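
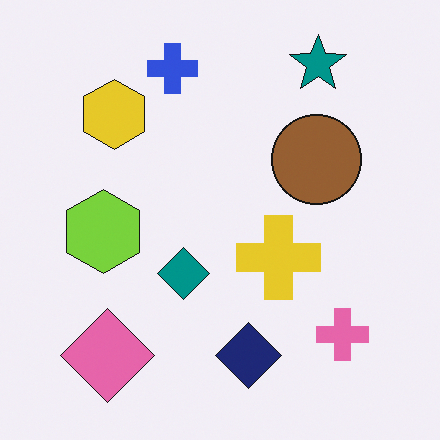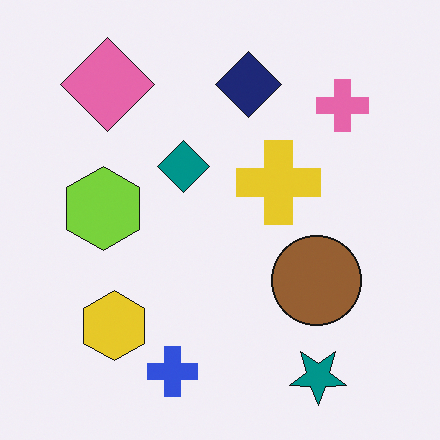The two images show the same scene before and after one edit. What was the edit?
Flipped vertically (top ↔ bottom).

The teal star is in the top-right of the first image and the bottom-right of the second — shapes on opposite sides of the horizontal midline have swapped in a mirror flip.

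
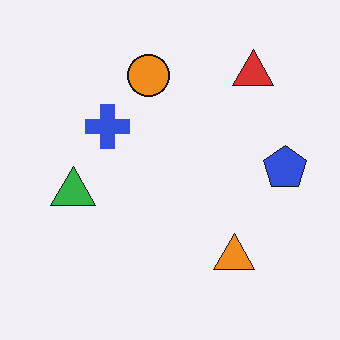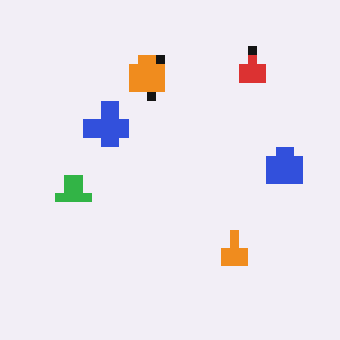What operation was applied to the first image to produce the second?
Coarsely pixelated.

Shapes are reduced to large square blocks; fine edges and outlines are lost — a downscale-then-upscale (mosaic) effect.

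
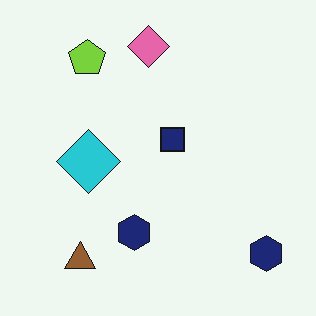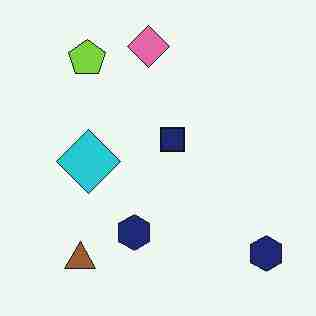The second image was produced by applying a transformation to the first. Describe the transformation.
The second image is the first degraded with heavy JPEG compression.

Blocky 8×8 compression artifacts appear around shape edges and the flat background shows ringing — characteristic JPEG degradation.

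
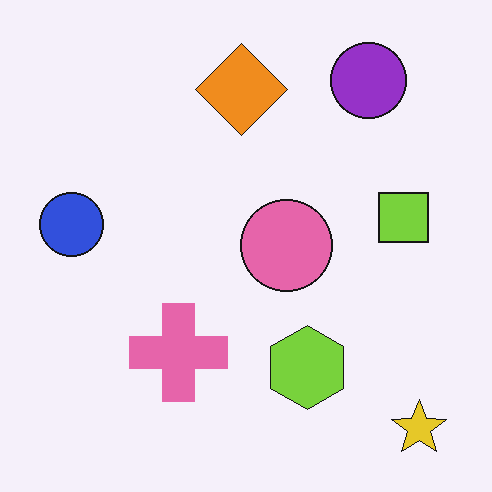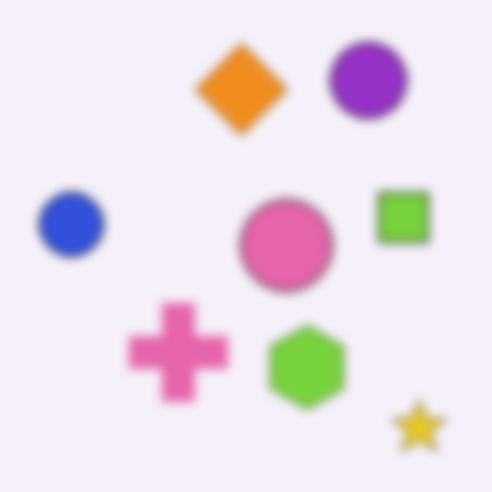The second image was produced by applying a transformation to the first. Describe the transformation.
It was heavily blurred.

Shape edges and outlines are uniformly softened across the whole image.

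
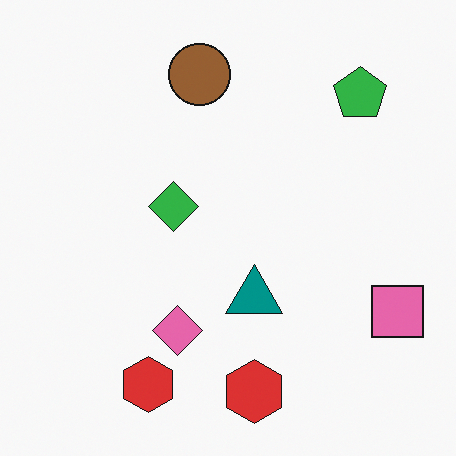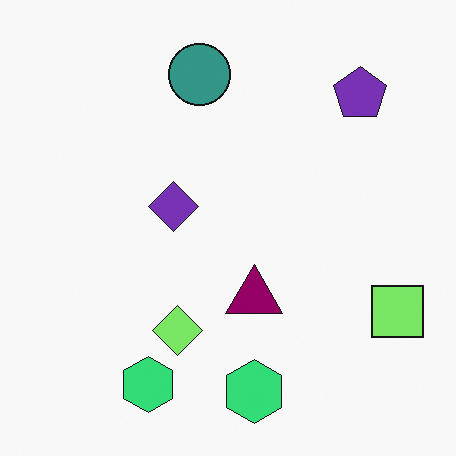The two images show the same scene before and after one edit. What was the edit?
The image was hue-shifted through roughly a third of the color wheel.

Every shape's color has rotated by the same amount around the hue wheel — a uniform hue shift.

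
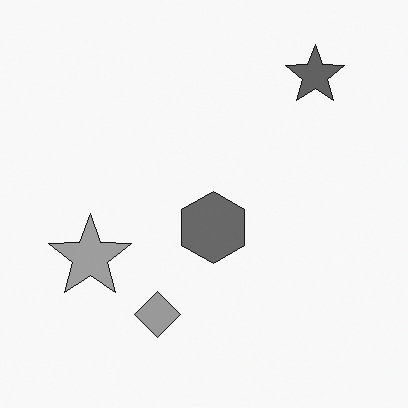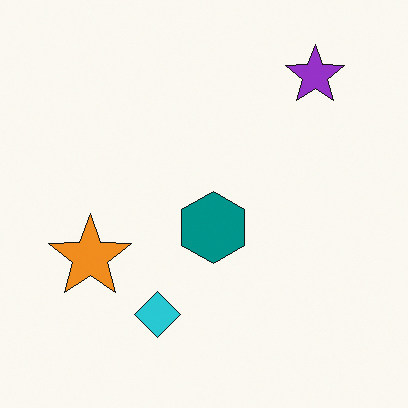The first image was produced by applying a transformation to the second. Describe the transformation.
The first image is the second converted to grayscale.

All color is removed — every shape is now a shade of grey.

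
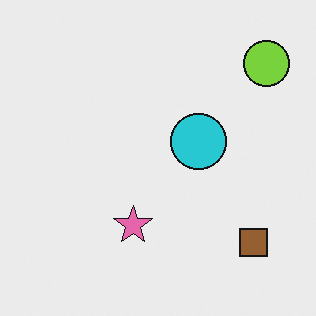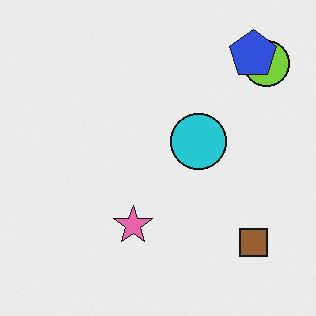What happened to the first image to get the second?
The second image is the first overlaid with an additional blue pentagon.

A blue pentagon appears in the second image that is absent from the first.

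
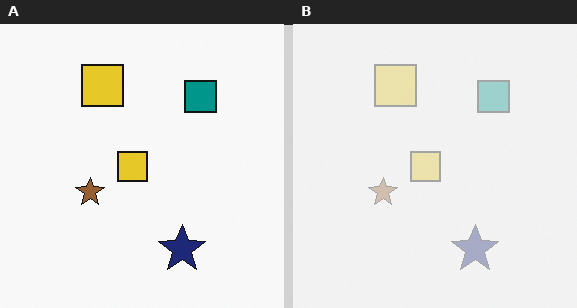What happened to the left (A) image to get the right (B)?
It was given much lower contrast.

Tones are pushed toward mid-grey across the whole image — a global contrast change.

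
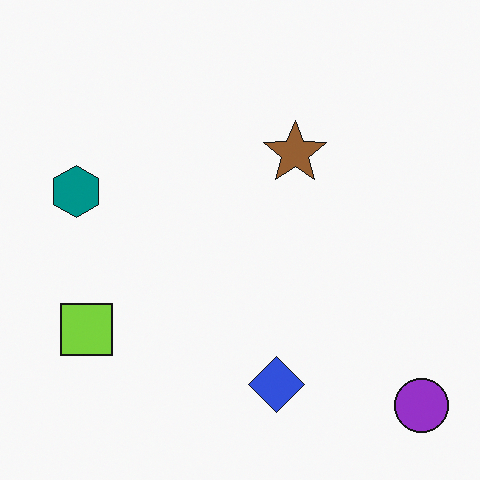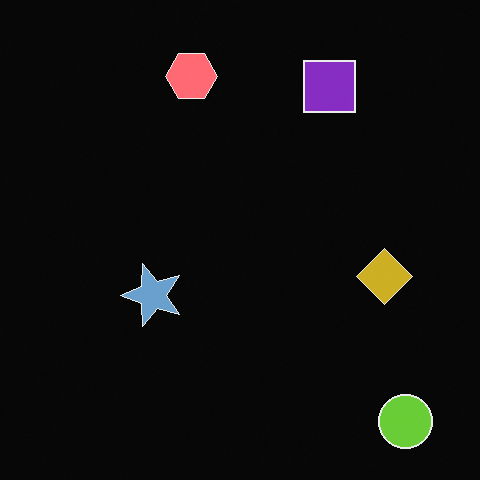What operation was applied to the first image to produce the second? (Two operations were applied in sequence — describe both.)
The image was color-inverted (negative), then transposed (reflected across the top-left ↔ bottom-right diagonal).

The light background has become dark and every shape's color is its complement — a photographic negative. Shapes have swapped their row and column positions — what was in the top-right is now in the bottom-left — a diagonal reflection.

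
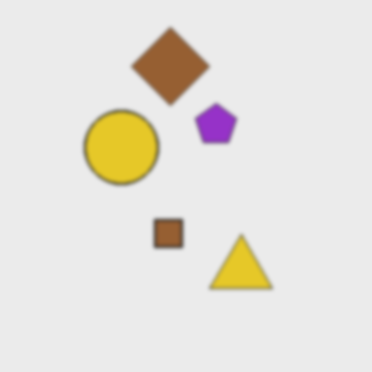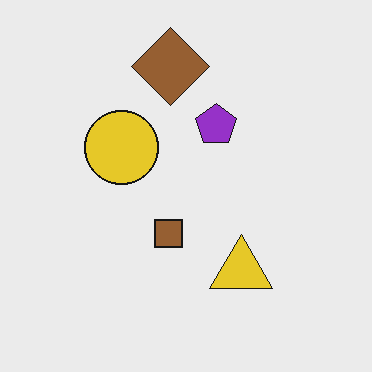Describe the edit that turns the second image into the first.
The image was lightly blurred.

Shape edges and outlines are uniformly softened across the whole image.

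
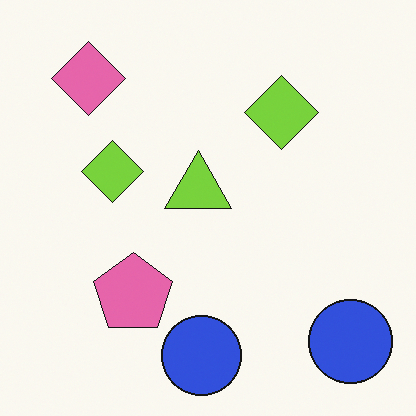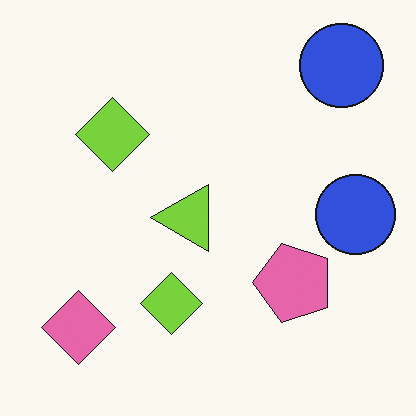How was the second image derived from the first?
It was rotated 90° counter-clockwise.

The pink diamond sits in the top-left of the first image and the bottom-left of the second — consistent with a whole-image 90° counter-clockwise rotation.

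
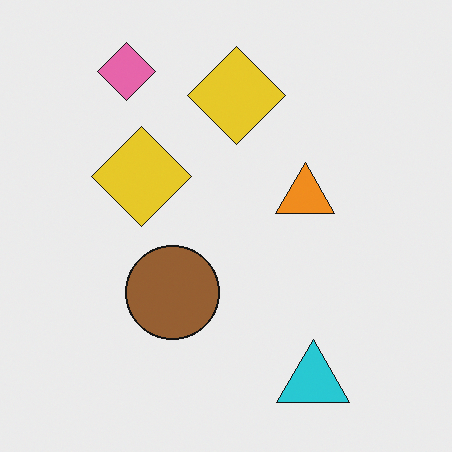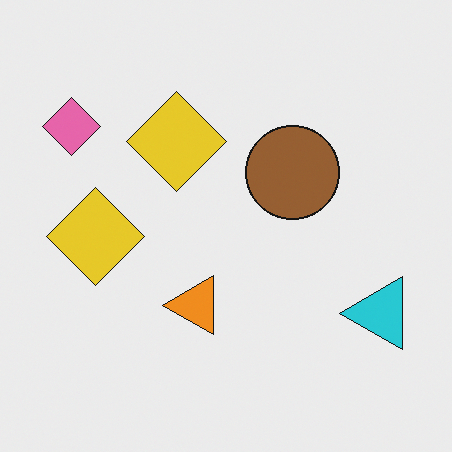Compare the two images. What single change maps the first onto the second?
The image was transposed (reflected across the top-left ↔ bottom-right diagonal).

Shapes have swapped their row and column positions — what was in the top-right is now in the bottom-left — a diagonal reflection.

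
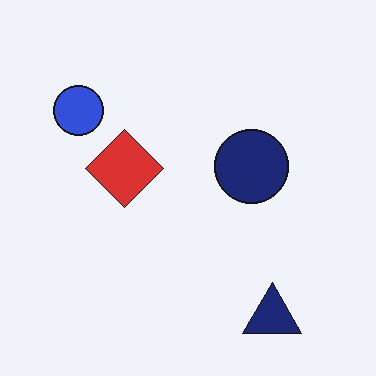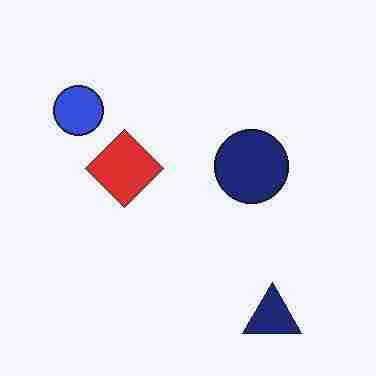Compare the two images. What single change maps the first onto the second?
It was degraded with heavy JPEG compression.

Blocky 8×8 compression artifacts appear around shape edges and the flat background shows ringing — characteristic JPEG degradation.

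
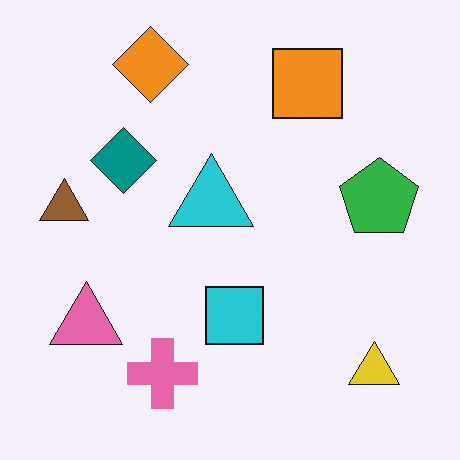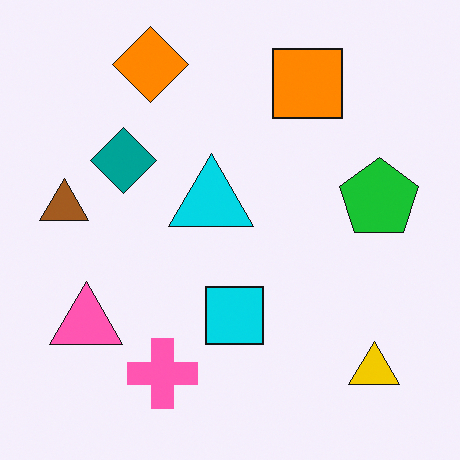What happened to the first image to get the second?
It was slightly oversaturated.

All colors are more vivid — a global saturation change.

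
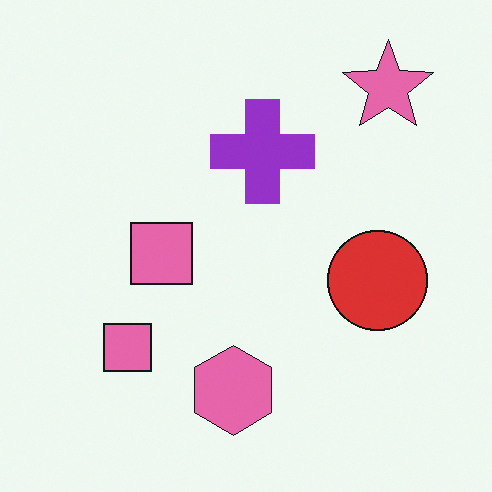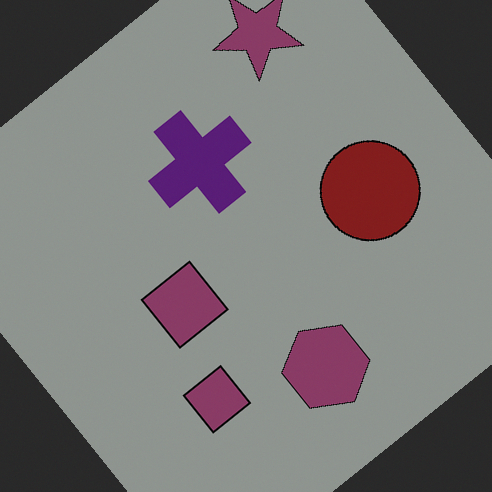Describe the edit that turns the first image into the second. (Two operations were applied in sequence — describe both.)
Rotated counter-clockwise by a large amount — several tens of degrees, then substantially darkened.

Every shape is tilted by the same angle and the image corners show triangular fill wedges — a whole-image rotation by a non-right angle. Every pixel — background and shapes alike — is uniformly darkened.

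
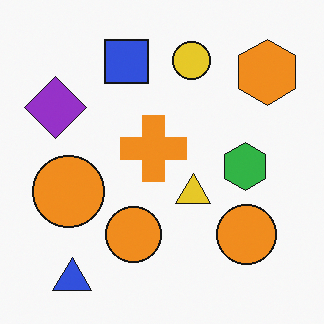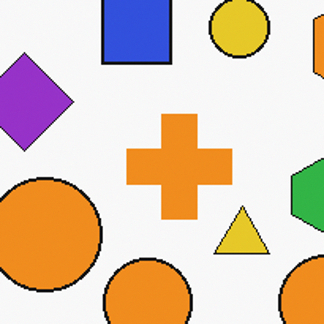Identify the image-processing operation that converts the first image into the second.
Cropped slightly and scaled back up.

The visible shapes are larger and the field of view is narrower; shapes near the original edges may be partly or wholly outside the frame — a crop-and-rescale.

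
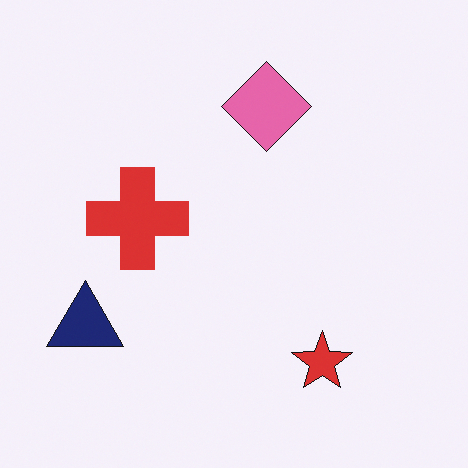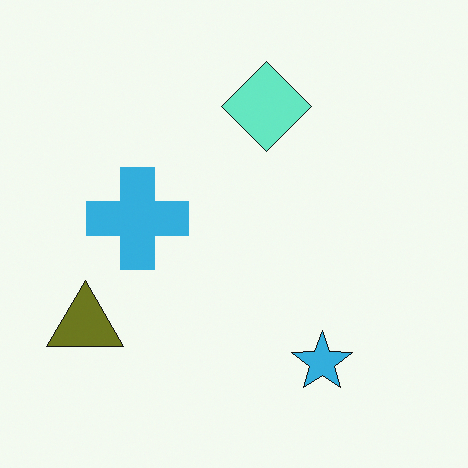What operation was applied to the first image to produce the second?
It was hue-shifted through roughly half the color wheel.

Every shape's color has rotated by the same amount around the hue wheel — a uniform hue shift.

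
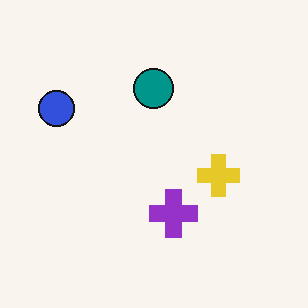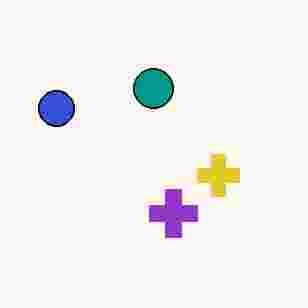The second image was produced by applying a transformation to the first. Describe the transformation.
Heavily JPEG-compressed with obvious blocking artifacts.

Blocky 8×8 compression artifacts appear around shape edges and the flat background shows ringing — characteristic JPEG degradation.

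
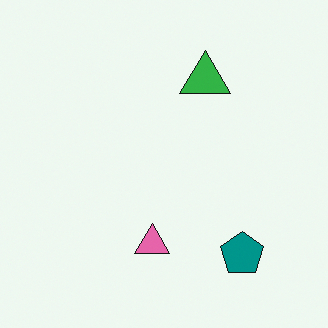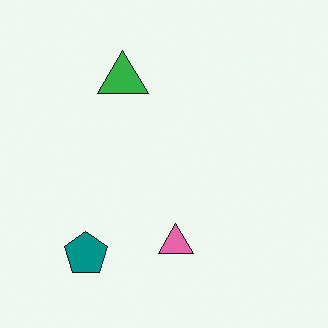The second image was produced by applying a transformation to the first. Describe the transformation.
The transformation is: flipped horizontally (left ↔ right).

The teal pentagon is in the bottom-right of the first image and the bottom-left of the second — shapes on opposite sides of the vertical midline have swapped in a mirror flip.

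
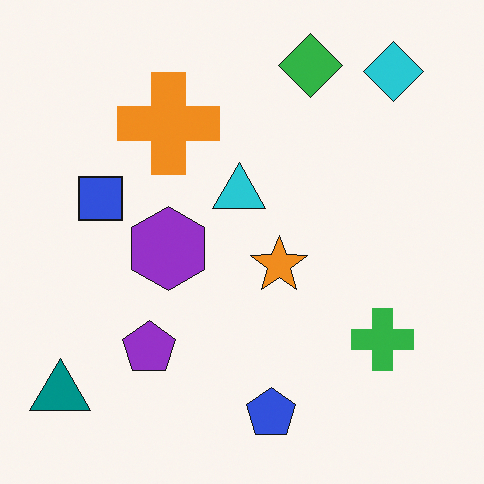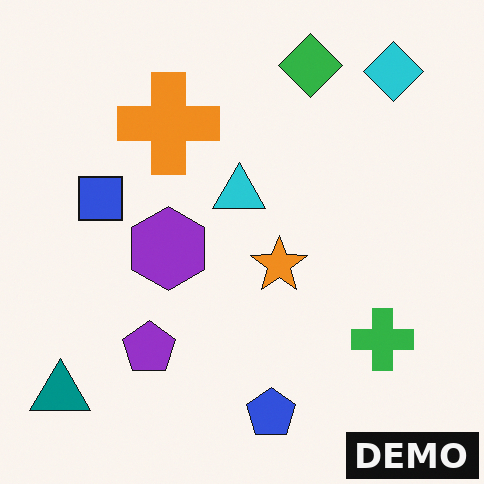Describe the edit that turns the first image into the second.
Watermarked with the text "DEMO" in the lower-right corner.

A dark label reading "DEMO" appears in the lower-right corner.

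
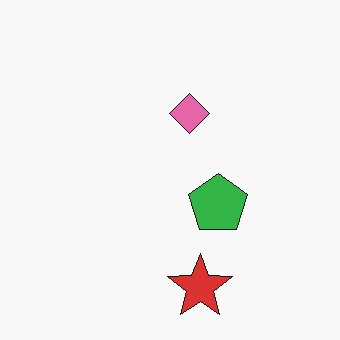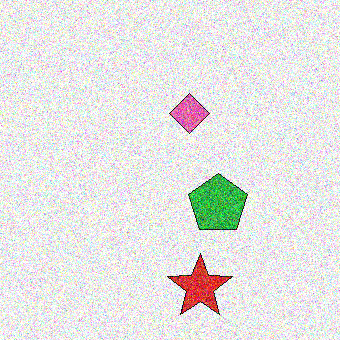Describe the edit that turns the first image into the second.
The second image is the first degraded with a thick layer of grain.

Random speckle covers the whole image, including the flat background.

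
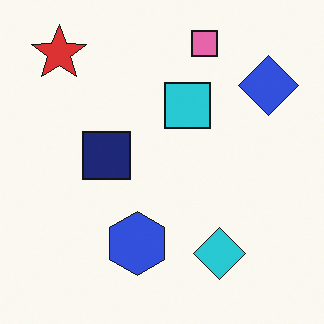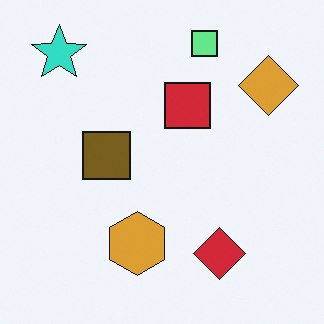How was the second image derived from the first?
This is the original image hue-shifted by a large amount.

Every shape's color has rotated by the same amount around the hue wheel — a uniform hue shift.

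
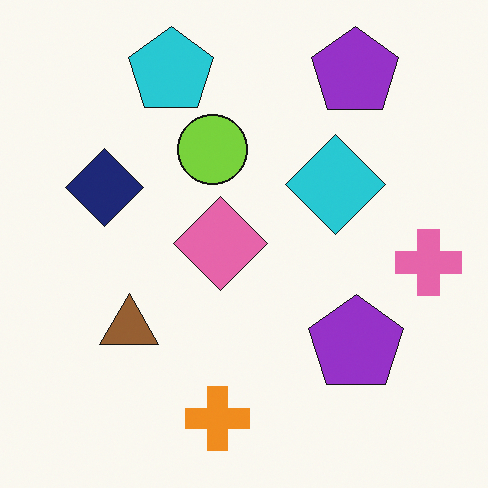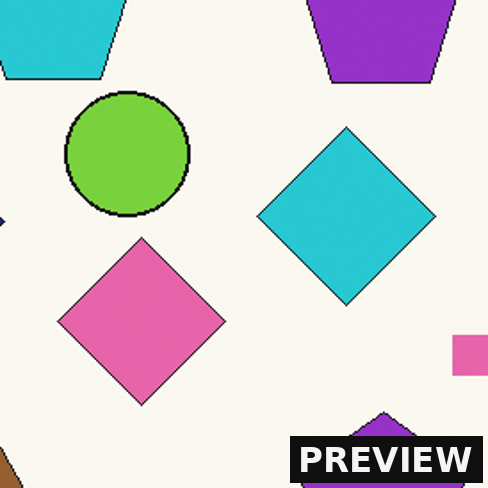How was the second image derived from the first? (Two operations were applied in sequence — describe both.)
The transformation is: cropped to a noticeably smaller region and rescaled, then watermarked with the text "PREVIEW" in the lower-right corner.

The visible shapes are larger and the field of view is narrower; shapes near the original edges may be partly or wholly outside the frame — a crop-and-rescale. A dark label reading "PREVIEW" appears in the lower-right corner.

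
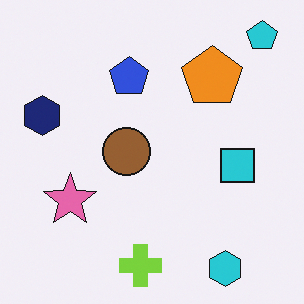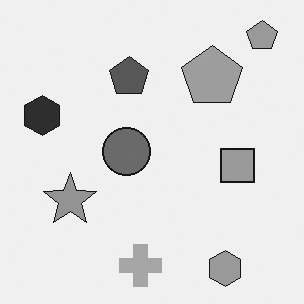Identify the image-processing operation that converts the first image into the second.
Converted to grayscale.

All color is removed — every shape is now a shade of grey.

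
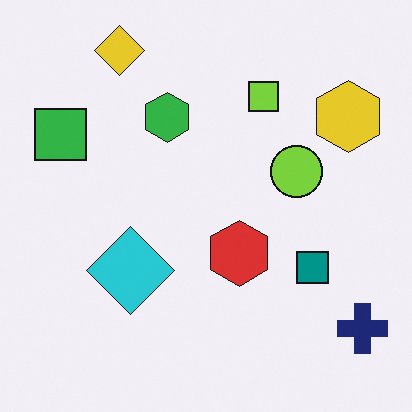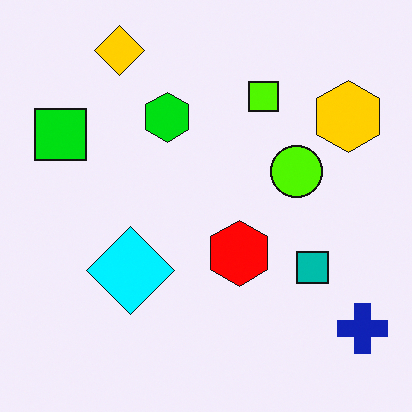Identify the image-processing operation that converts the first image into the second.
The second image is the first made much more vivid (saturation change).

All colors are more vivid — a global saturation change.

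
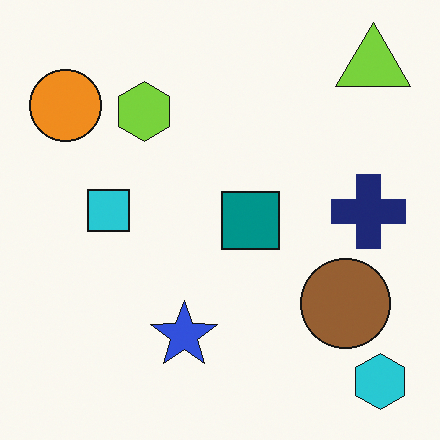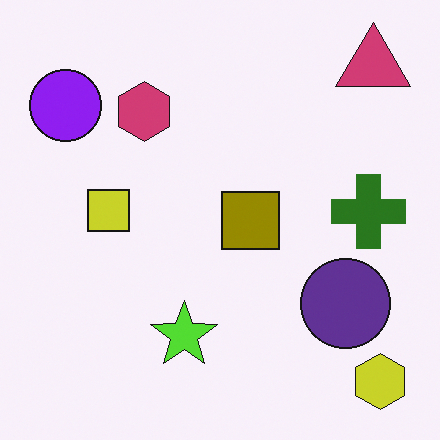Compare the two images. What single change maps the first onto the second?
Hue-shifted by a large amount.

Every shape's color has rotated by the same amount around the hue wheel — a uniform hue shift.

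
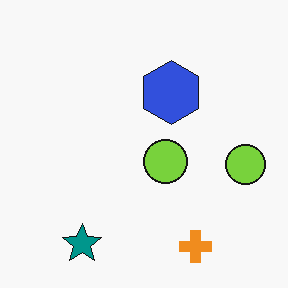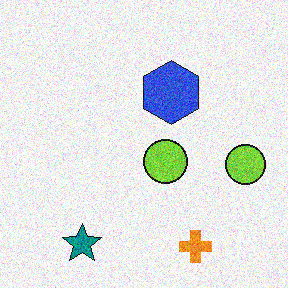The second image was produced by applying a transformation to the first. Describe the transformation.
The transformation is: degraded with a thick layer of grain.

Random speckle covers the whole image, including the flat background.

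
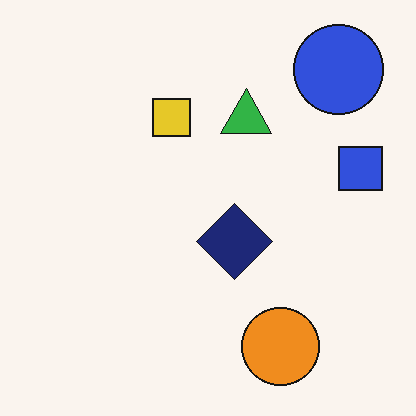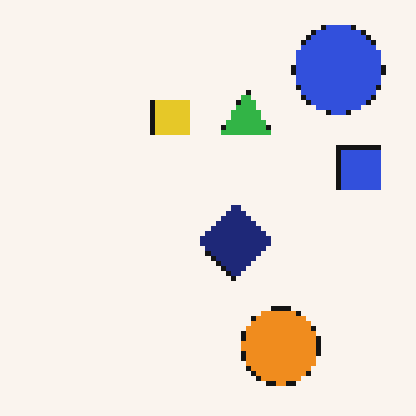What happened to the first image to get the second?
Lightly pixelated (a mild mosaic effect).

Shapes are reduced to large square blocks; fine edges and outlines are lost — a downscale-then-upscale (mosaic) effect.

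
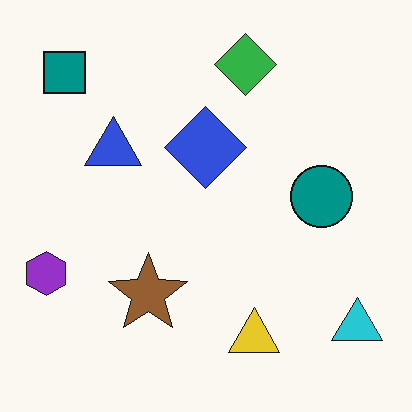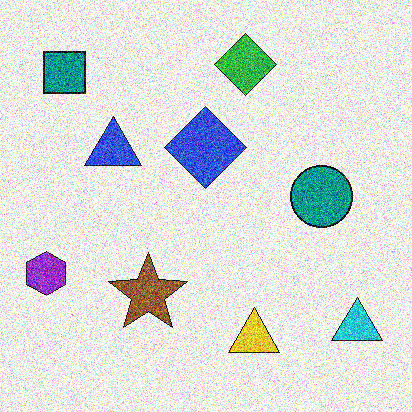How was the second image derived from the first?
It was degraded with strong gaussian noise.

Random speckle covers the whole image, including the flat background.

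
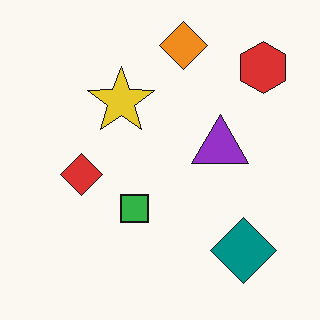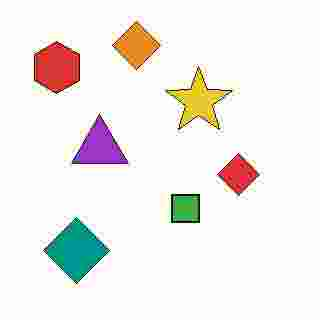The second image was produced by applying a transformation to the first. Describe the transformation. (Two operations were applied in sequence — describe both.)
The second image is the first flipped horizontally (left ↔ right), then heavily JPEG-compressed with obvious blocking artifacts.

The red hexagon is in the top-right of the first image and the top-left of the second — shapes on opposite sides of the vertical midline have swapped in a mirror flip. Blocky 8×8 compression artifacts appear around shape edges and the flat background shows ringing — characteristic JPEG degradation.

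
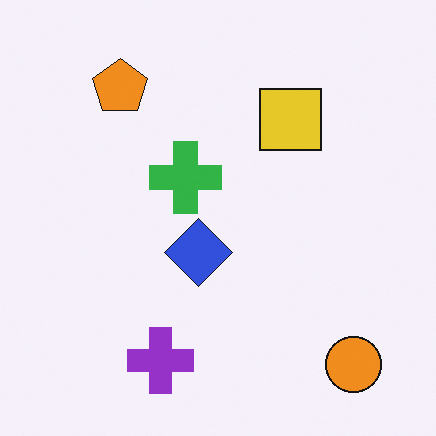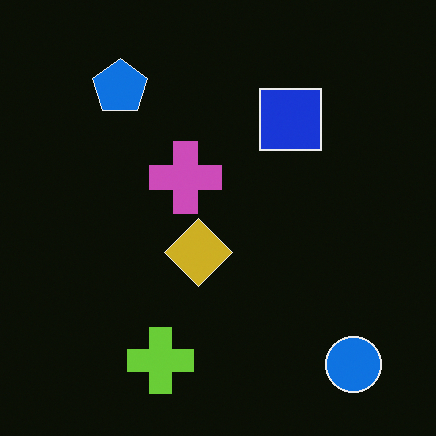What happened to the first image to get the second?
The transformation is: color-inverted (negative).

The light background has become dark and every shape's color is its complement — a photographic negative.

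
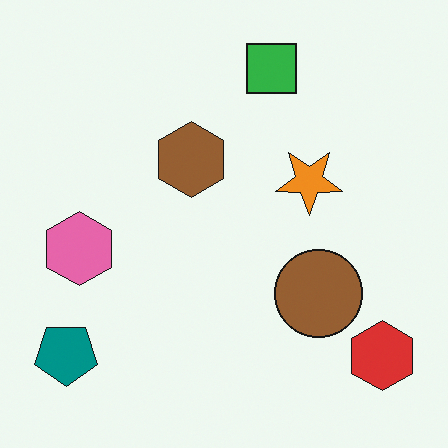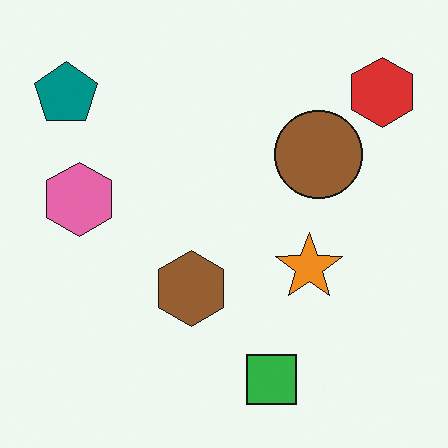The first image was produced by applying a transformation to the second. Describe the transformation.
The first image is the second flipped vertically (top ↔ bottom).

The green square is in the bottom of the second image and the top of the first — shapes on opposite sides of the horizontal midline have swapped in a mirror flip.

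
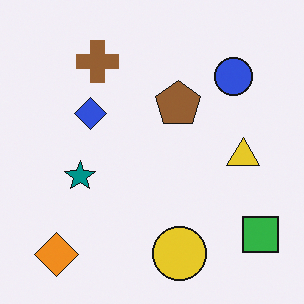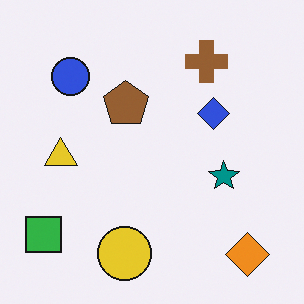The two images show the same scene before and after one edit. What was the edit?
The transformation is: flipped horizontally (left ↔ right).

The green square is in the bottom-right of the first image and the bottom-left of the second — shapes on opposite sides of the vertical midline have swapped in a mirror flip.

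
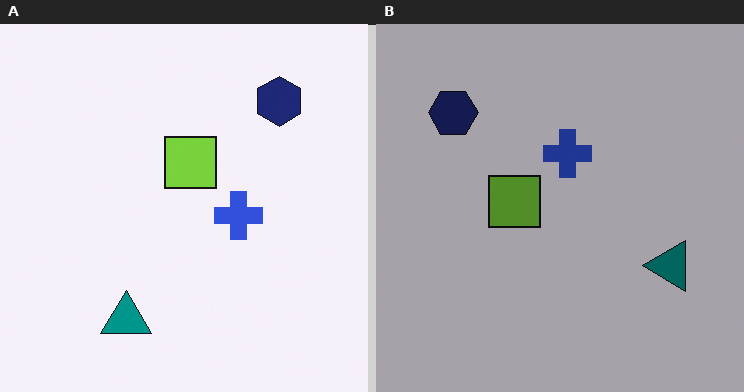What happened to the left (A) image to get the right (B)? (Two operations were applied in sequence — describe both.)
The image was rotated 90° counter-clockwise, then substantially darkened.

The navy hexagon sits in the top-right of the left (A) image and the top-left of the right (B) — consistent with a whole-image 90° counter-clockwise rotation. Every pixel — background and shapes alike — is uniformly darkened.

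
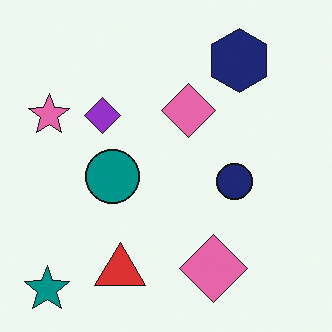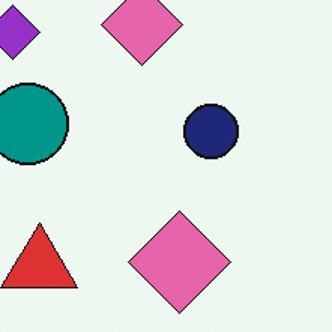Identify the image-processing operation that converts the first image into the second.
The image was cropped to a modestly smaller region and rescaled.

The visible shapes are larger and the field of view is narrower; shapes near the original edges may be partly or wholly outside the frame — a crop-and-rescale.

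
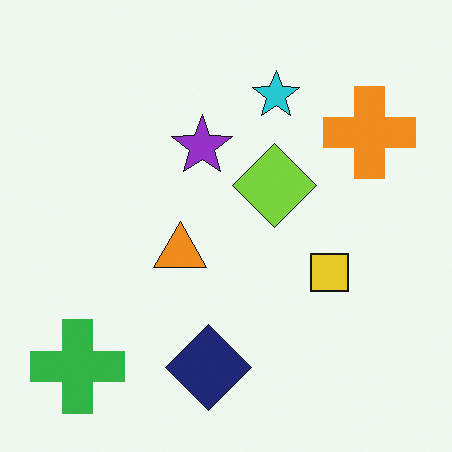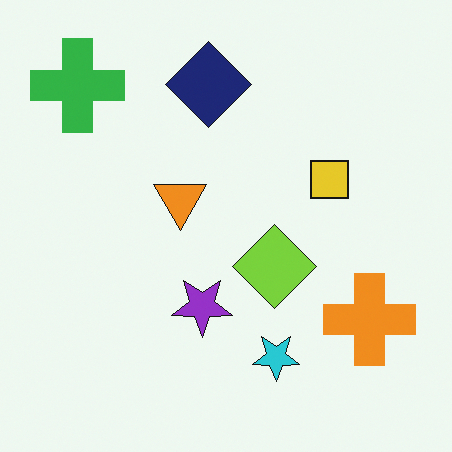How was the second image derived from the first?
Flipped vertically (top ↔ bottom).

The navy diamond is in the bottom of the first image and the top of the second — shapes on opposite sides of the horizontal midline have swapped in a mirror flip.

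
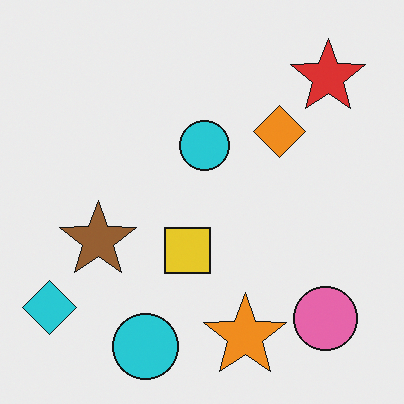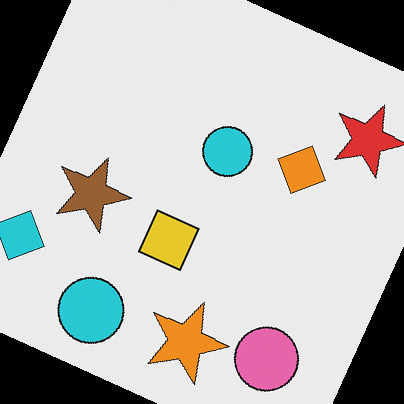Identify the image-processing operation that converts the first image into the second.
The image was rotated clockwise by a moderate amount.

Every shape is tilted by the same angle and the image corners show triangular fill wedges — a whole-image rotation by a non-right angle.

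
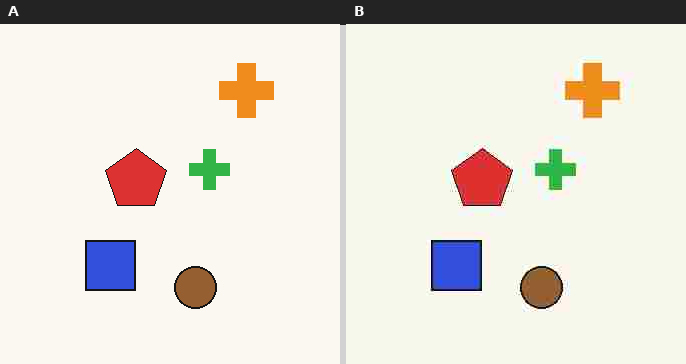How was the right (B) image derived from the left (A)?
Degraded with heavy JPEG compression.

Blocky 8×8 compression artifacts appear around shape edges and the flat background shows ringing — characteristic JPEG degradation.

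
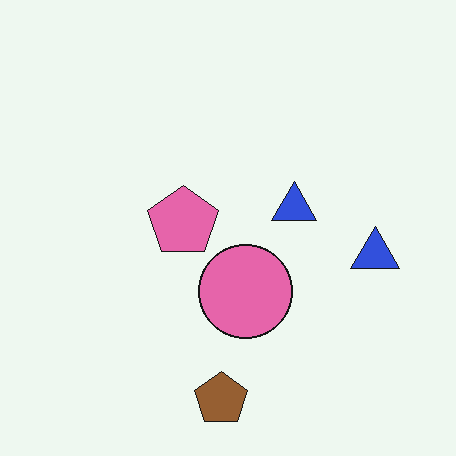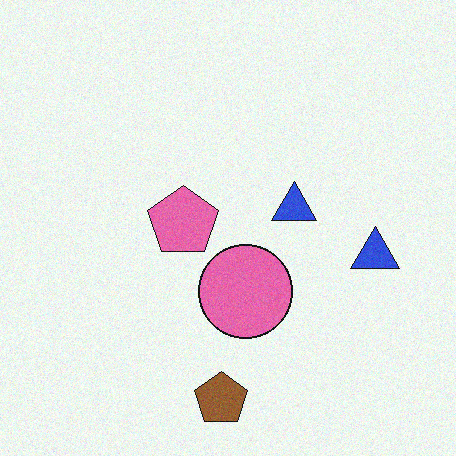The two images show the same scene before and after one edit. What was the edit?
This is the original image degraded with a light layer of grain.

Random speckle covers the whole image, including the flat background.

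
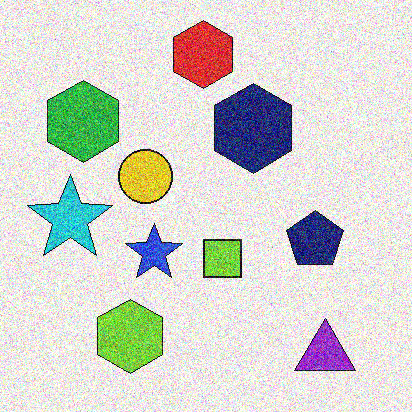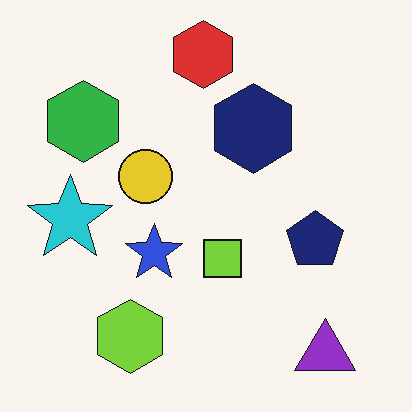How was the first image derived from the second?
This is the original image degraded with strong gaussian noise.

Random speckle covers the whole image, including the flat background.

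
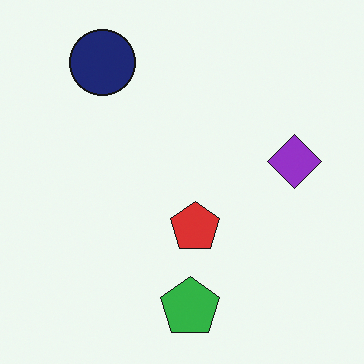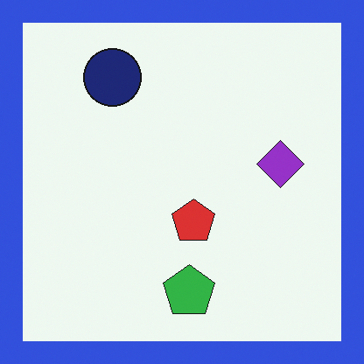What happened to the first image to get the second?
This is the original image framed with a blue border.

A solid blue frame runs around the edge of the second image, with the content slightly shrunk inside it.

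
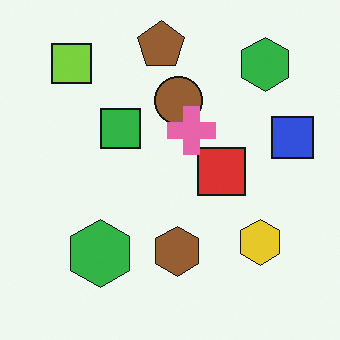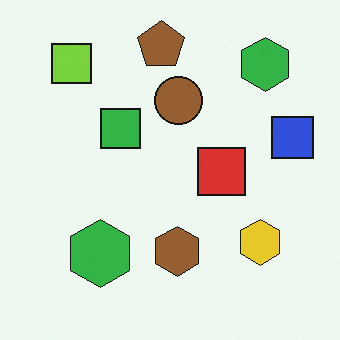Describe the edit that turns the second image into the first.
Overlaid with an additional pink cross.

A pink cross appears in the first image that is absent from the second.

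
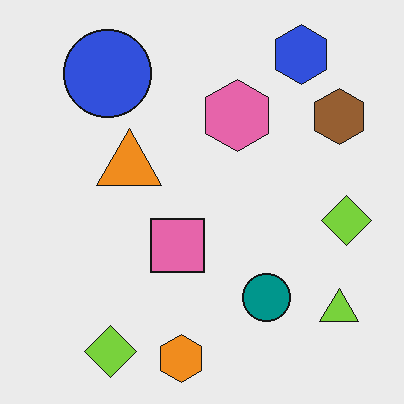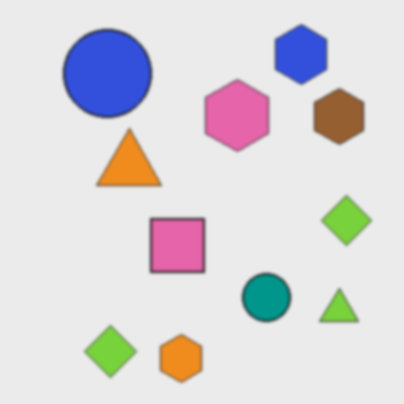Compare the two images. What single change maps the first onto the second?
The image was given a subtle gaussian blur.

Shape edges and outlines are uniformly softened across the whole image.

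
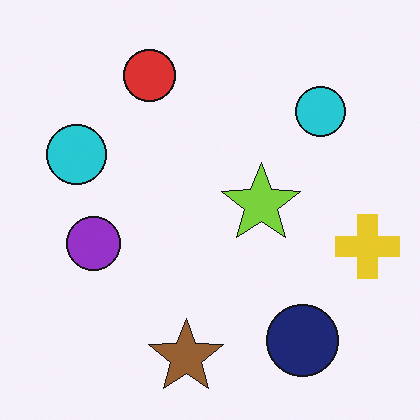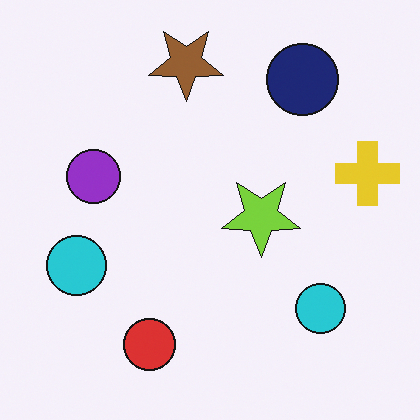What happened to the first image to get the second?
The transformation is: flipped vertically (top ↔ bottom).

The brown star is in the bottom of the first image and the top of the second — shapes on opposite sides of the horizontal midline have swapped in a mirror flip.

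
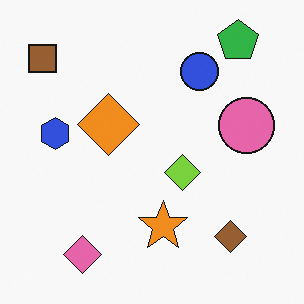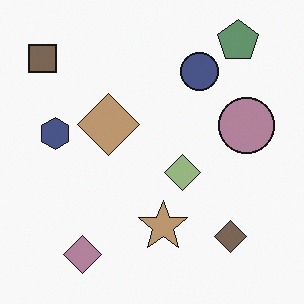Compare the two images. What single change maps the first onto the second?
The image was heavily desaturated.

All colors are more muted and greyish — a global saturation change.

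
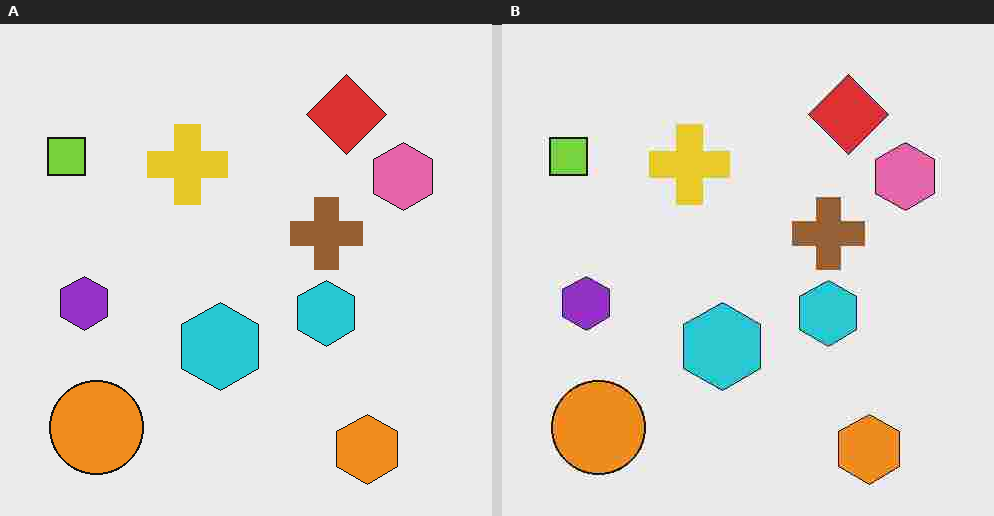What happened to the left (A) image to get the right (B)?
This is the original image heavily JPEG-compressed with obvious blocking artifacts.

Blocky 8×8 compression artifacts appear around shape edges and the flat background shows ringing — characteristic JPEG degradation.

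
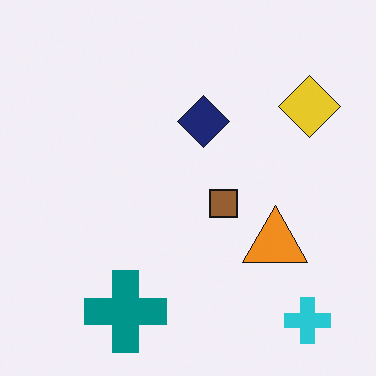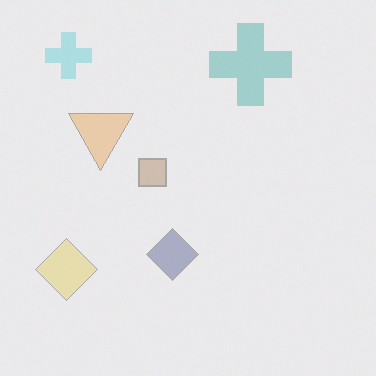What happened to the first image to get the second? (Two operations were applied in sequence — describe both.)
The image was washed out (contrast reduced), then rotated 180°.

Tones are pushed toward mid-grey across the whole image — a global contrast change. The cyan cross sits in the bottom-right of the first image and the top-left of the second — consistent with a whole-image 180° rotation.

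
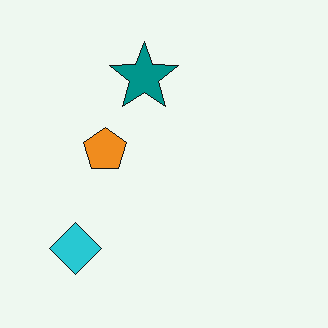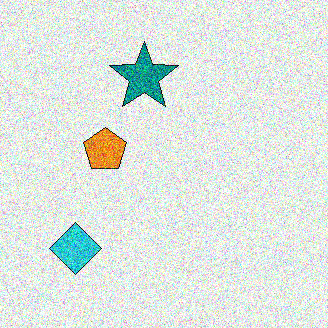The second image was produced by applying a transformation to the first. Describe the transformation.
This is the original image degraded with heavy additive noise.

Random speckle covers the whole image, including the flat background.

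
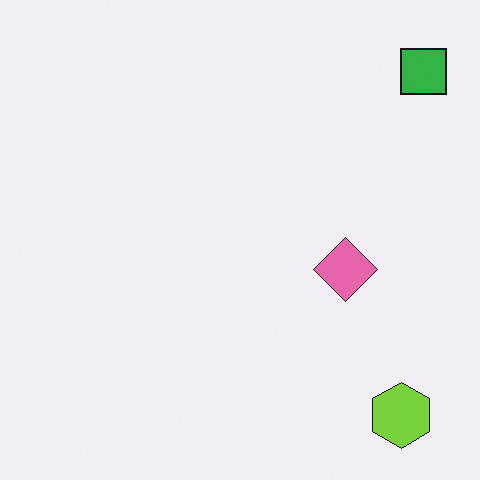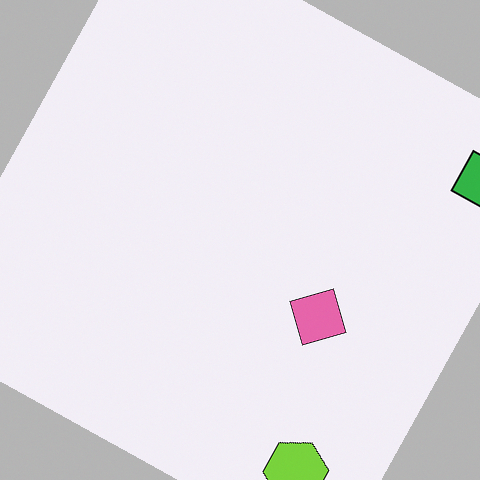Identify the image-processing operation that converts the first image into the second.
It was rotated clockwise by a clearly visible amount.

Every shape is tilted by the same angle and the image corners show triangular fill wedges — a whole-image rotation by a non-right angle.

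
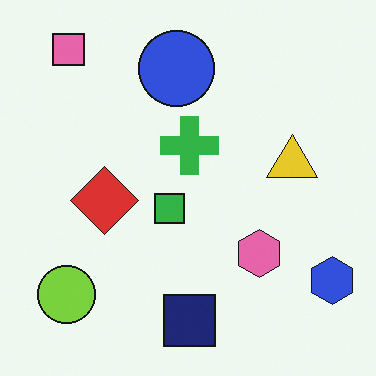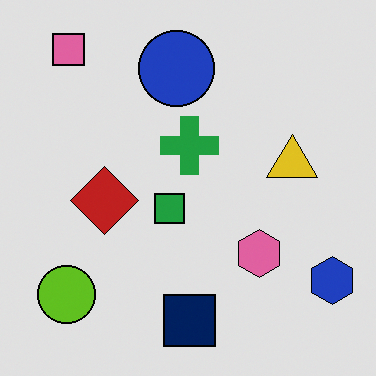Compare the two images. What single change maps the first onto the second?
The transformation is: moderately posterized.

Each flat color has snapped to a coarser quantized level — most visibly, the near-white background has dropped to a flat grey.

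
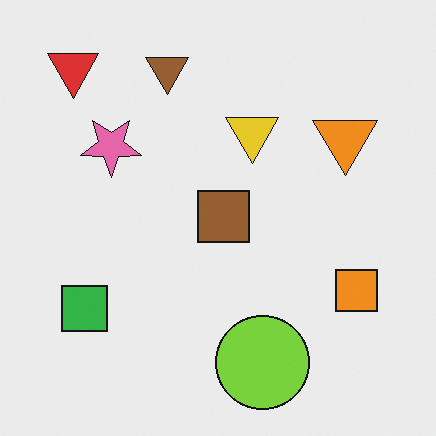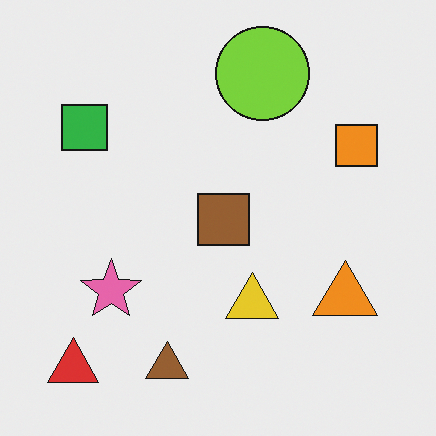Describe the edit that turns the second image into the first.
This is the original image flipped vertically (top ↔ bottom).

The red triangle is in the bottom-left of the second image and the top-left of the first — shapes on opposite sides of the horizontal midline have swapped in a mirror flip.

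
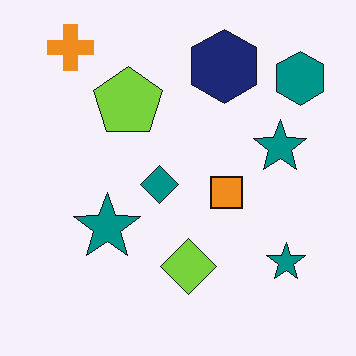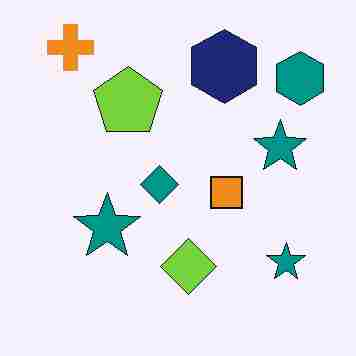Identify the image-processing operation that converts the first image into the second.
The image was heavily JPEG-compressed with obvious blocking artifacts.

Blocky 8×8 compression artifacts appear around shape edges and the flat background shows ringing — characteristic JPEG degradation.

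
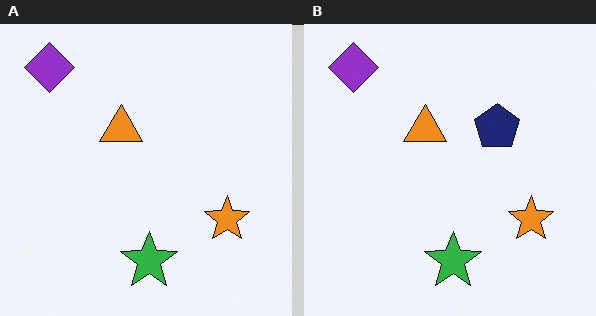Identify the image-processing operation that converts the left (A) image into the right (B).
Overlaid with an additional navy pentagon.

A navy pentagon appears in the right (B) image that is absent from the left (A).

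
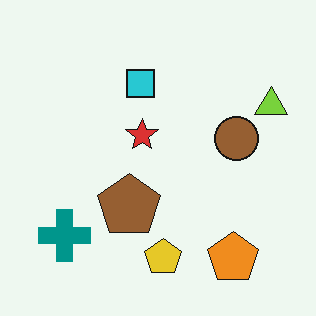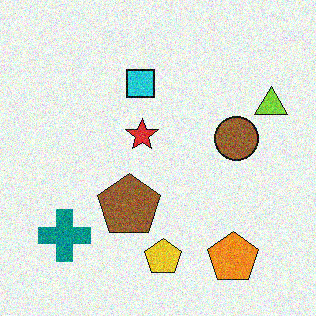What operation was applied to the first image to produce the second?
Degraded with moderate additive noise.

Random speckle covers the whole image, including the flat background.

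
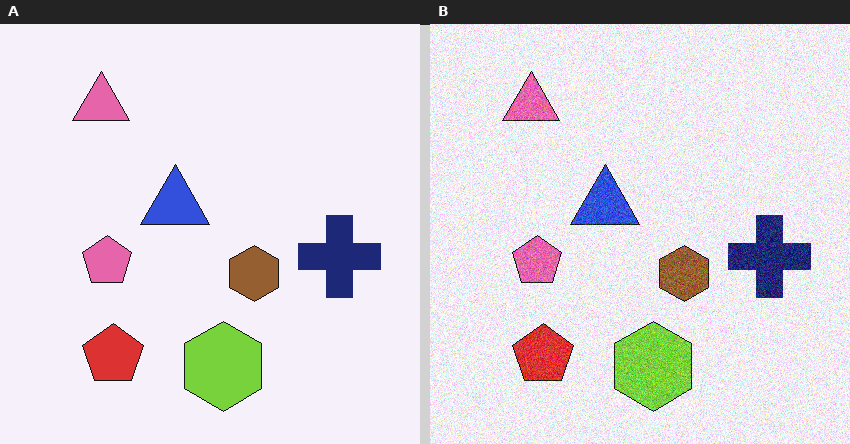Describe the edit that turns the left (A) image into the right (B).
Degraded with moderate additive noise.

Random speckle covers the whole image, including the flat background.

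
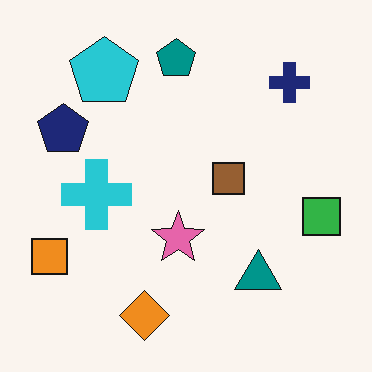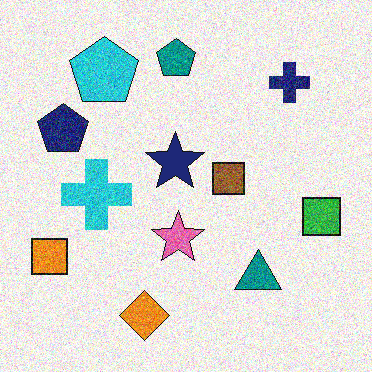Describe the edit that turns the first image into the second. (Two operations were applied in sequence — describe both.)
The transformation is: degraded with heavy additive noise, then overlaid with an additional navy star.

Random speckle covers the whole image, including the flat background. A navy star appears in the second image that is absent from the first.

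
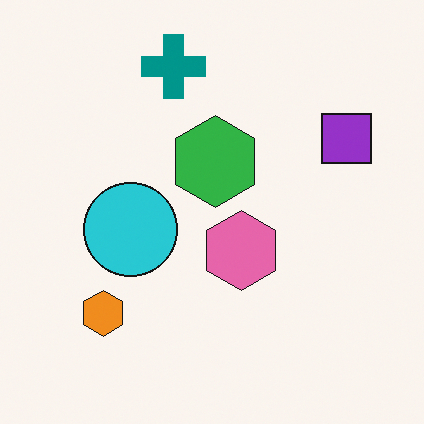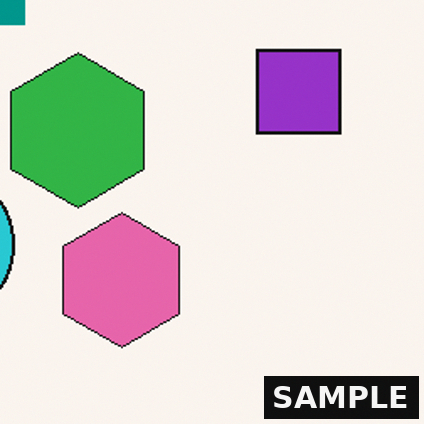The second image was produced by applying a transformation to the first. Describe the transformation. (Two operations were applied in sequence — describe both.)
The image was cropped tightly and scaled back up, then watermarked with the text "SAMPLE" in the lower-right corner.

The visible shapes are larger and the field of view is narrower; shapes near the original edges may be partly or wholly outside the frame — a crop-and-rescale. A dark label reading "SAMPLE" appears in the lower-right corner.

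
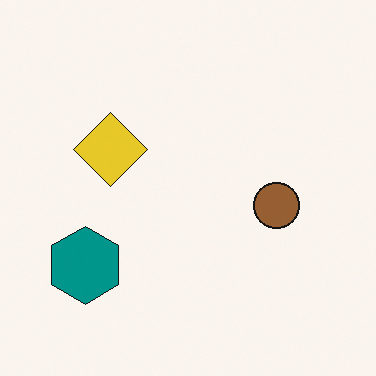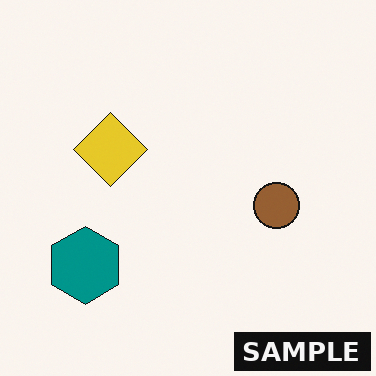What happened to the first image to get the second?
It was watermarked with the text "SAMPLE" in the lower-right corner.

A dark label reading "SAMPLE" appears in the lower-right corner.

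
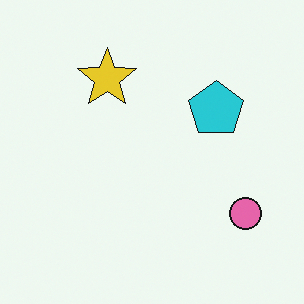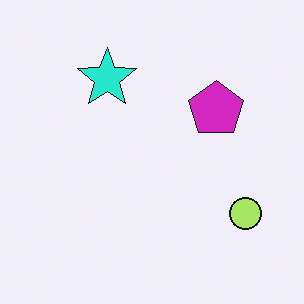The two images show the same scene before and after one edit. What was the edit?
It was hue-shifted through roughly a third of the color wheel.

Every shape's color has rotated by the same amount around the hue wheel — a uniform hue shift.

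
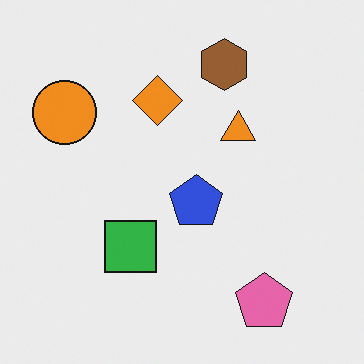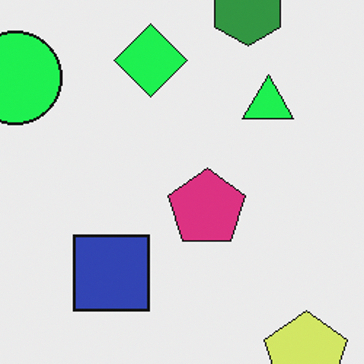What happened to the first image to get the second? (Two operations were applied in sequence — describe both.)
This is the original image hue-shifted through roughly a third of the color wheel, then cropped to a modestly smaller region and rescaled.

Every shape's color has rotated by the same amount around the hue wheel — a uniform hue shift. The visible shapes are larger and the field of view is narrower; shapes near the original edges may be partly or wholly outside the frame — a crop-and-rescale.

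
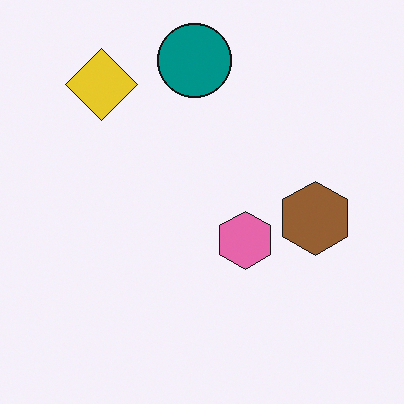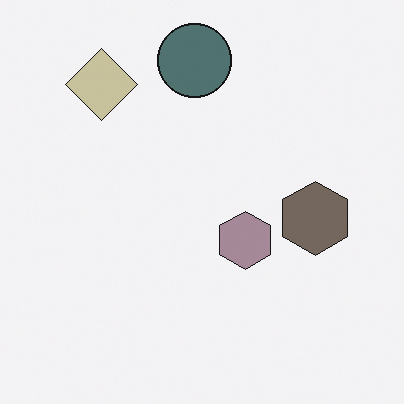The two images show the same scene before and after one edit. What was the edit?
This is the original image heavily desaturated.

All colors are more muted and greyish — a global saturation change.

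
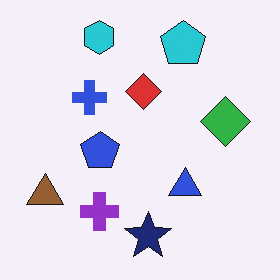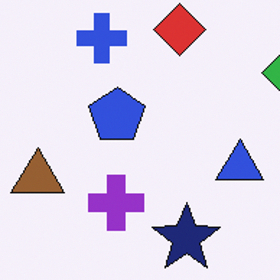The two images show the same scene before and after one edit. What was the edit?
The image was cropped slightly and scaled back up.

The visible shapes are larger and the field of view is narrower; shapes near the original edges may be partly or wholly outside the frame — a crop-and-rescale.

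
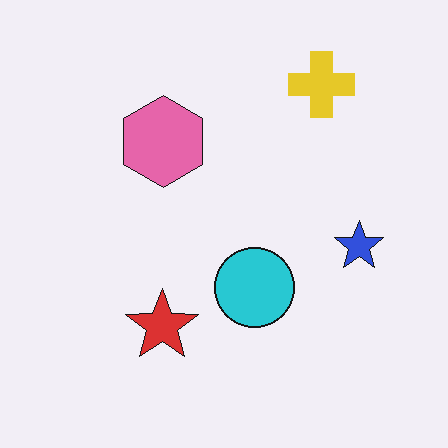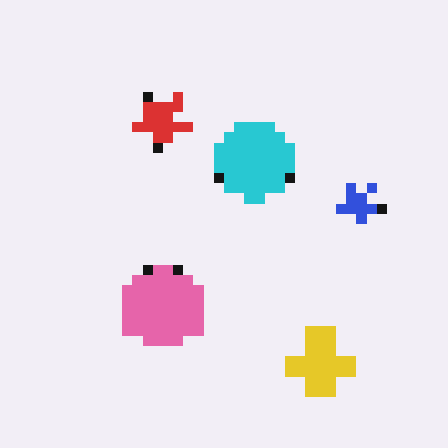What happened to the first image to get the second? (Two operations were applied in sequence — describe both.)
The transformation is: flipped vertically (top ↔ bottom), then heavily pixelated into large blocks.

The yellow cross is in the top-right of the first image and the bottom-right of the second — shapes on opposite sides of the horizontal midline have swapped in a mirror flip. Shapes are reduced to large square blocks; fine edges and outlines are lost — a downscale-then-upscale (mosaic) effect.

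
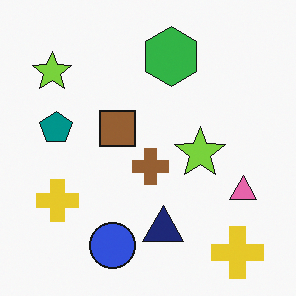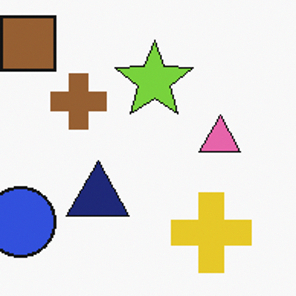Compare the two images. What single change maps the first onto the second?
It was cropped slightly and scaled back up.

The visible shapes are larger and the field of view is narrower; shapes near the original edges may be partly or wholly outside the frame — a crop-and-rescale.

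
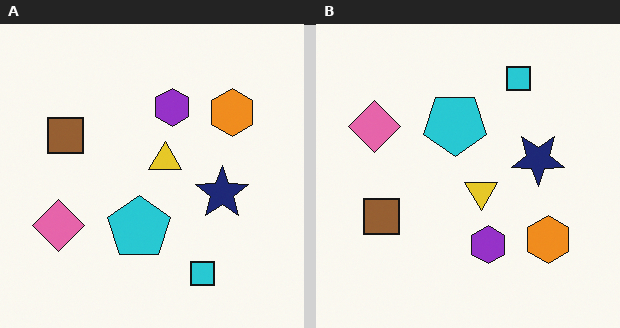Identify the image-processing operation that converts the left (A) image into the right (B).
It was flipped vertically (top ↔ bottom).

The cyan square is in the bottom of the left (A) image and the top of the right (B) — shapes on opposite sides of the horizontal midline have swapped in a mirror flip.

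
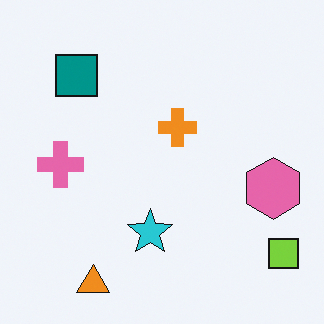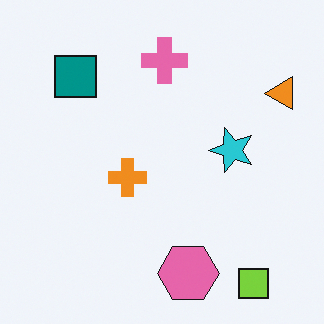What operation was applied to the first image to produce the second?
The transformation is: transposed (reflected across the top-left ↔ bottom-right diagonal).

Shapes have swapped their row and column positions — what was in the top-right is now in the bottom-left — a diagonal reflection.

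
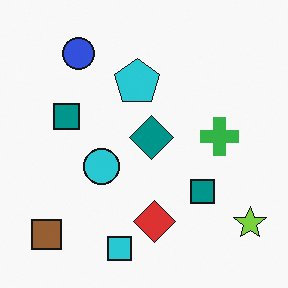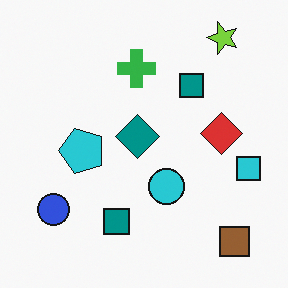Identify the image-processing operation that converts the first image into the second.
The transformation is: rotated 90° counter-clockwise.

The brown square sits in the bottom-left of the first image and the bottom-right of the second — consistent with a whole-image 90° counter-clockwise rotation.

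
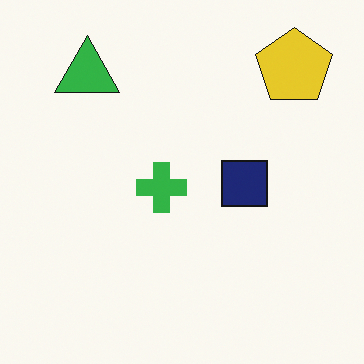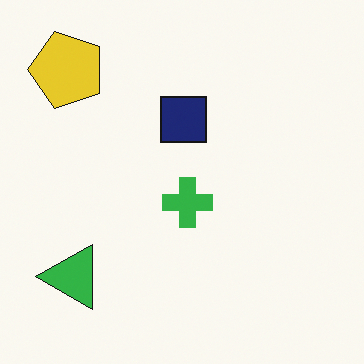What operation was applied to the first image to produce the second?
It was rotated 90° counter-clockwise.

The yellow pentagon sits in the top-right of the first image and the top-left of the second — consistent with a whole-image 90° counter-clockwise rotation.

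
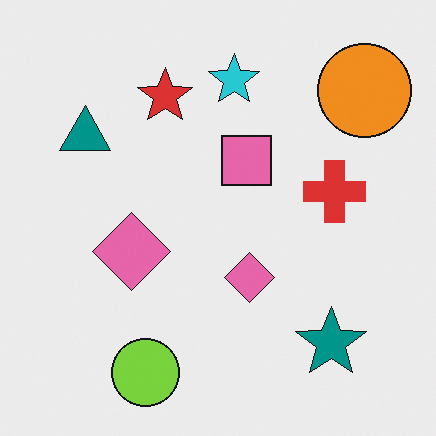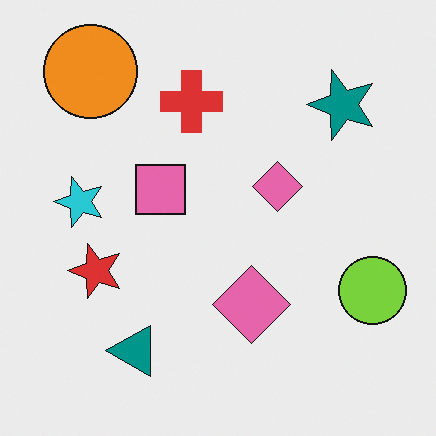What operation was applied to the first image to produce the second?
The image was rotated 90° counter-clockwise.

The orange circle sits in the top-right of the first image and the top-left of the second — consistent with a whole-image 90° counter-clockwise rotation.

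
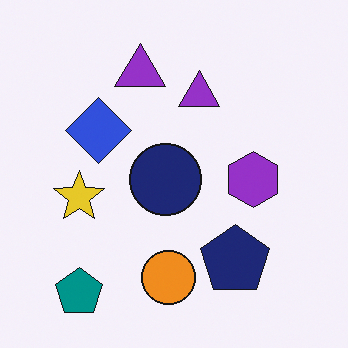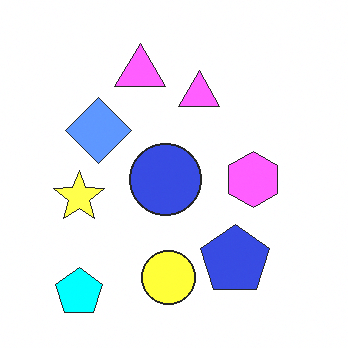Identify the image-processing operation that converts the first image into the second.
The second image is the first noticeably brightened.

Every pixel — background and shapes alike — is uniformly brightened.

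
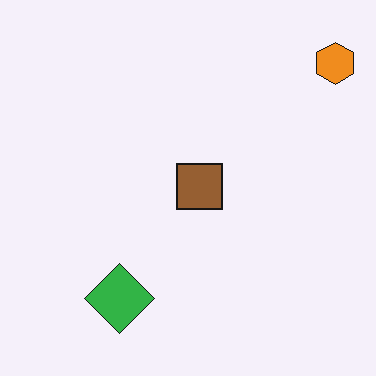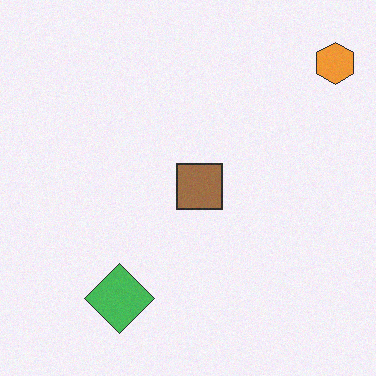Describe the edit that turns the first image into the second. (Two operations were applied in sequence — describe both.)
The transformation is: given slightly reduced contrast, then degraded with subtle gaussian noise.

Tones are pushed toward mid-grey across the whole image — a global contrast change. Random speckle covers the whole image, including the flat background.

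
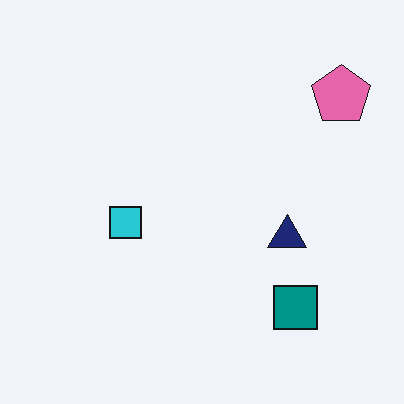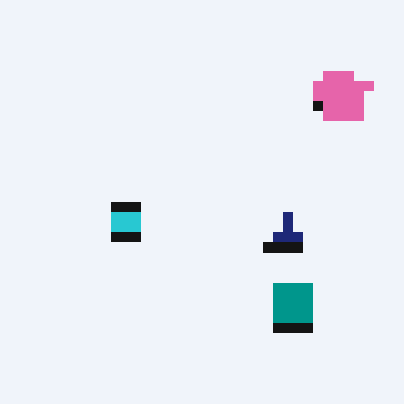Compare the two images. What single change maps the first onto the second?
The transformation is: coarsely pixelated.

Shapes are reduced to large square blocks; fine edges and outlines are lost — a downscale-then-upscale (mosaic) effect.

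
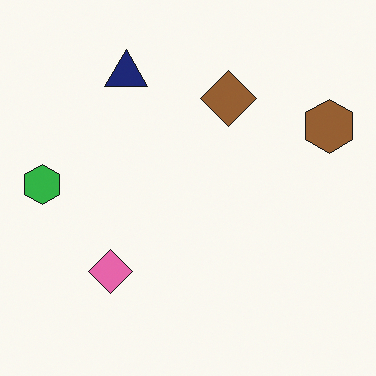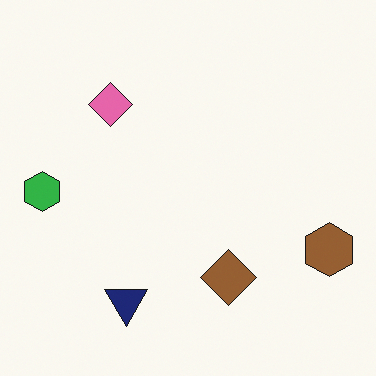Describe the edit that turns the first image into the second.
The second image is the first flipped vertically (top ↔ bottom).

The navy triangle is in the top of the first image and the bottom of the second — shapes on opposite sides of the horizontal midline have swapped in a mirror flip.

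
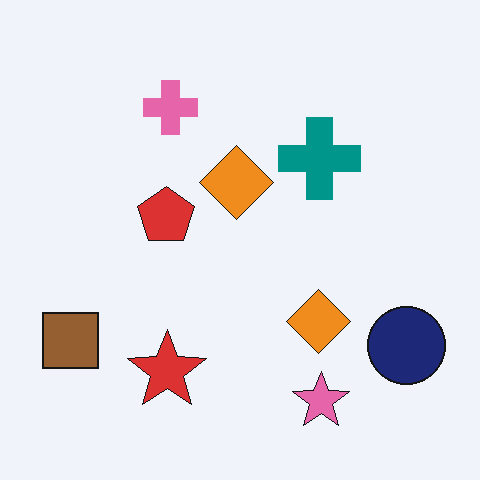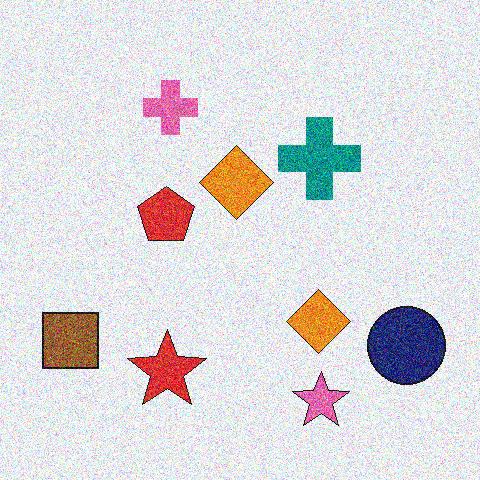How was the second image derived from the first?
Degraded with a thick layer of grain.

Random speckle covers the whole image, including the flat background.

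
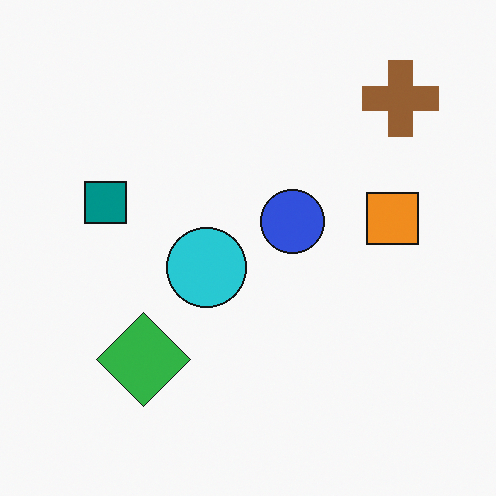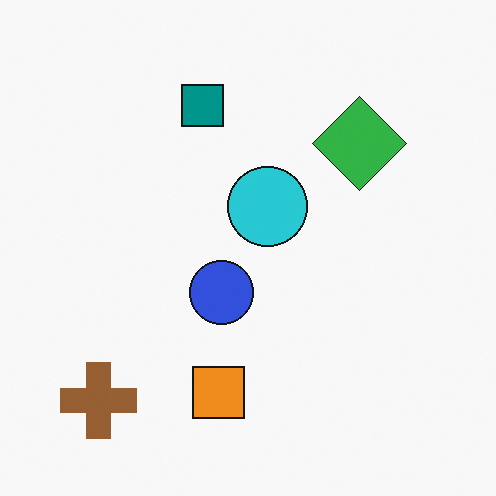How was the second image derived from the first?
Transposed (reflected across the top-left ↔ bottom-right diagonal).

Shapes have swapped their row and column positions — what was in the top-right is now in the bottom-left — a diagonal reflection.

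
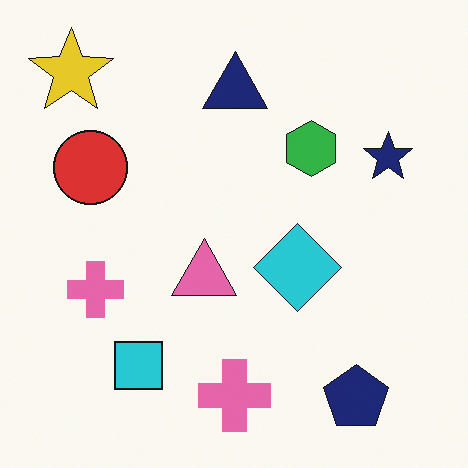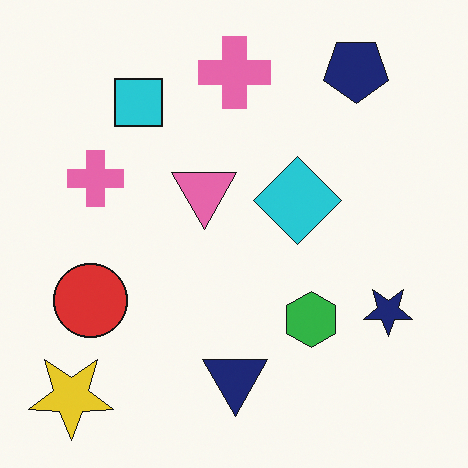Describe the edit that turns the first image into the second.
Flipped vertically (top ↔ bottom).

The navy pentagon is in the bottom-right of the first image and the top-right of the second — shapes on opposite sides of the horizontal midline have swapped in a mirror flip.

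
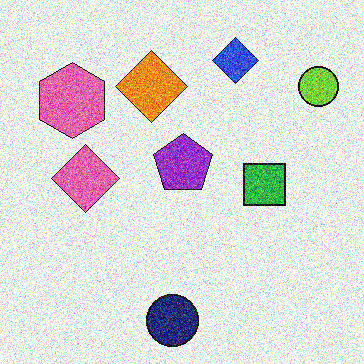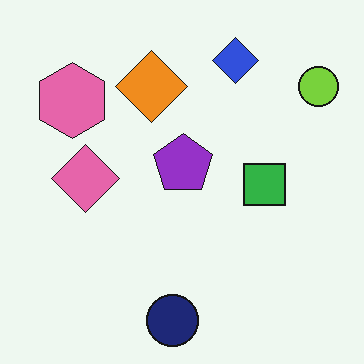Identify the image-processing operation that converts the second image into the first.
The image was degraded with strong gaussian noise.

Random speckle covers the whole image, including the flat background.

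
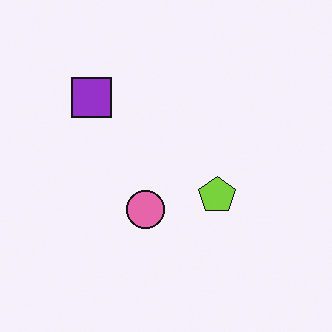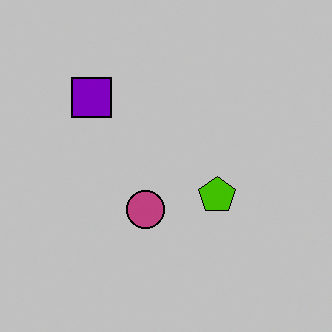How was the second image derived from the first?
The image was aggressively posterized.

Each flat color has snapped to a coarser quantized level — most visibly, the near-white background has dropped to a flat grey.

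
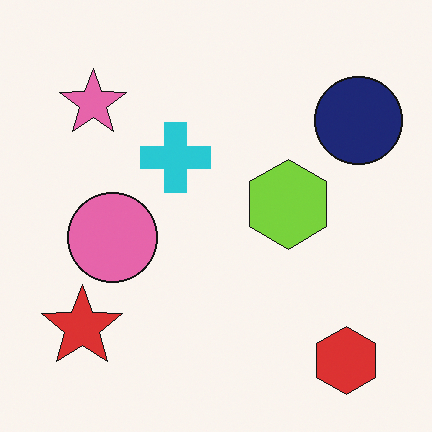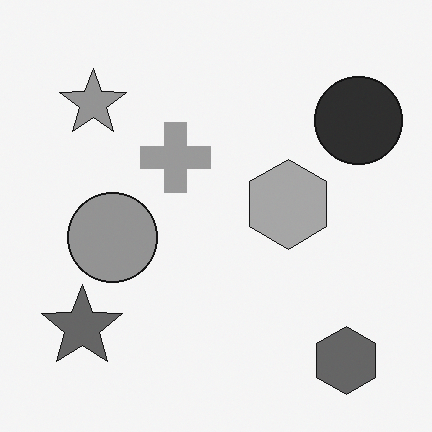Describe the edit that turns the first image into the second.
This is the original image converted to grayscale.

All color is removed — every shape is now a shade of grey.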